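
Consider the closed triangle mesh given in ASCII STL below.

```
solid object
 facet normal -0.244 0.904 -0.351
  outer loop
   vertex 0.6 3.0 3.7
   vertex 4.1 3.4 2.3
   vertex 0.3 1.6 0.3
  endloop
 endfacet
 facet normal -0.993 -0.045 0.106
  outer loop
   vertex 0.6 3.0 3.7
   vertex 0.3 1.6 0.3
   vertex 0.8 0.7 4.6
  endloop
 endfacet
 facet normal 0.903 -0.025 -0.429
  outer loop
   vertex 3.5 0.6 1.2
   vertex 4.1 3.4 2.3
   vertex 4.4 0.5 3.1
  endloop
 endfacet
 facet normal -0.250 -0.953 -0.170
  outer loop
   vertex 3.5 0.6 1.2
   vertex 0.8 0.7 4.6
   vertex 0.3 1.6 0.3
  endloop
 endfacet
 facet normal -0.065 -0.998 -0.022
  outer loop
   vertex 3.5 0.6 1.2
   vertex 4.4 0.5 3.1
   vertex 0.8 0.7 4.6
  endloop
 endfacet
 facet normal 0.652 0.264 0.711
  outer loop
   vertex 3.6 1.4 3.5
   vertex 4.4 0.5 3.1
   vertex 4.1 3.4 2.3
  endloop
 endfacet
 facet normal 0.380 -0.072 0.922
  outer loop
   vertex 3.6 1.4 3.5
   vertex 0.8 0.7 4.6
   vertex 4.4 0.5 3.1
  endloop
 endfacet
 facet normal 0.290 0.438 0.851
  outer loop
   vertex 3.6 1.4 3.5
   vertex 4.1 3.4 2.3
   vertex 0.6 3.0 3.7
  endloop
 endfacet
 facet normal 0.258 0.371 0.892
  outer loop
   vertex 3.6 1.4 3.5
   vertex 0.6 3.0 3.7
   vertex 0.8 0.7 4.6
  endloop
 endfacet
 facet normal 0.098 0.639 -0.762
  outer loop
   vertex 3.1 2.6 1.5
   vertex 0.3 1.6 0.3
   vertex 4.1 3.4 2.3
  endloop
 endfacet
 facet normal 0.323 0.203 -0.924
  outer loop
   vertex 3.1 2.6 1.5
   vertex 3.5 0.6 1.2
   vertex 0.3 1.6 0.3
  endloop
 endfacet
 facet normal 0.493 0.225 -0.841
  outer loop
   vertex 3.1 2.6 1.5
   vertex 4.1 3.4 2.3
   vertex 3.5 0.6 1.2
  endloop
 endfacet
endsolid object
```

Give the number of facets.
12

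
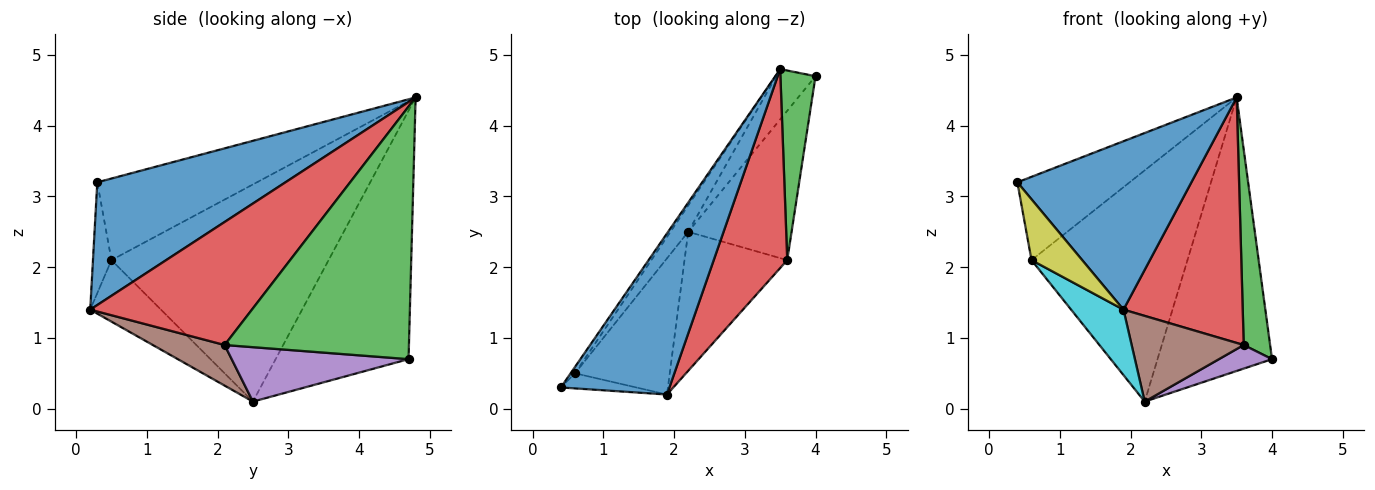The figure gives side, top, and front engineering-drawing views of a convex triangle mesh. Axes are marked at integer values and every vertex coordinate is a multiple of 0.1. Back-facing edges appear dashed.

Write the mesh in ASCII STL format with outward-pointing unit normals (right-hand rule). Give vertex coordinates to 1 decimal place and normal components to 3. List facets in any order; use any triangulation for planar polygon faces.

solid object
 facet normal 0.616 -0.569 0.545
  outer loop
   vertex 3.5 4.8 4.4
   vertex 0.4 0.3 3.2
   vertex 1.9 0.2 1.4
  endloop
 endfacet
 facet normal -0.752 0.648 -0.119
  outer loop
   vertex 2.2 2.5 0.1
   vertex 3.5 4.8 4.4
   vertex 4.0 4.7 0.7
  endloop
 endfacet
 facet normal 0.981 -0.140 0.136
  outer loop
   vertex 3.6 2.1 0.9
   vertex 4.0 4.7 0.7
   vertex 3.5 4.8 4.4
  endloop
 endfacet
 facet normal 0.725 -0.535 0.433
  outer loop
   vertex 3.6 2.1 0.9
   vertex 3.5 4.8 4.4
   vertex 1.9 0.2 1.4
  endloop
 endfacet
 facet normal 0.461 -0.138 -0.876
  outer loop
   vertex 3.6 2.1 0.9
   vertex 2.2 2.5 0.1
   vertex 4.0 4.7 0.7
  endloop
 endfacet
 facet normal 0.319 -0.498 -0.807
  outer loop
   vertex 3.6 2.1 0.9
   vertex 1.9 0.2 1.4
   vertex 2.2 2.5 0.1
  endloop
 endfacet
 facet normal -0.817 0.575 -0.044
  outer loop
   vertex 0.6 0.5 2.1
   vertex 0.4 0.3 3.2
   vertex 3.5 4.8 4.4
  endloop
 endfacet
 facet normal -0.810 0.582 -0.066
  outer loop
   vertex 0.6 0.5 2.1
   vertex 3.5 4.8 4.4
   vertex 2.2 2.5 0.1
  endloop
 endfacet
 facet normal -0.333 -0.915 -0.227
  outer loop
   vertex 0.6 0.5 2.1
   vertex 1.9 0.2 1.4
   vertex 0.4 0.3 3.2
  endloop
 endfacet
 facet normal -0.505 -0.374 -0.778
  outer loop
   vertex 0.6 0.5 2.1
   vertex 2.2 2.5 0.1
   vertex 1.9 0.2 1.4
  endloop
 endfacet
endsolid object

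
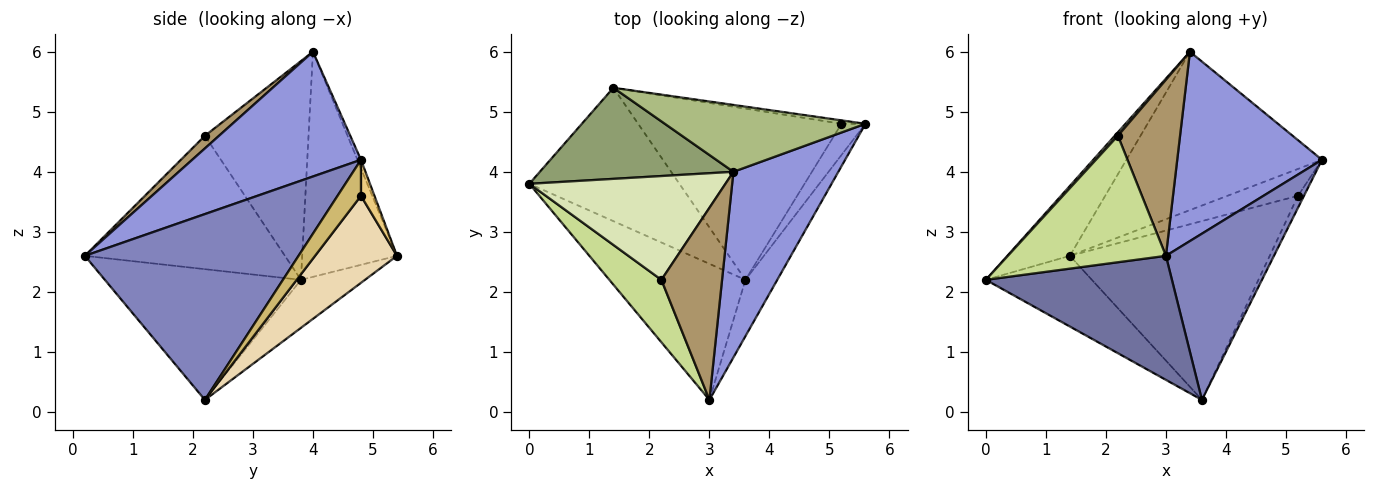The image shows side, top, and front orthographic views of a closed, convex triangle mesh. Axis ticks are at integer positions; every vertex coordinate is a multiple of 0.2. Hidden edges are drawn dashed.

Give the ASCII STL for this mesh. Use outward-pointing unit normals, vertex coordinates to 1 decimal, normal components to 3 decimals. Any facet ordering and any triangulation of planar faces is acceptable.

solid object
 facet normal -0.579 -0.549 -0.603
  outer loop
   vertex 3.6 2.2 0.2
   vertex 3.0 0.2 2.6
   vertex 0.0 3.8 2.2
  endloop
 endfacet
 facet normal 0.882 -0.446 -0.151
  outer loop
   vertex 3.6 2.2 0.2
   vertex 5.6 4.8 4.2
   vertex 3.0 0.2 2.6
  endloop
 endfacet
 facet normal 0.640 -0.549 0.538
  outer loop
   vertex 3.4 4.0 6.0
   vertex 3.0 0.2 2.6
   vertex 5.6 4.8 4.2
  endloop
 endfacet
 facet normal -0.272 0.451 -0.850
  outer loop
   vertex 1.4 5.4 2.6
   vertex 3.6 2.2 0.2
   vertex 0.0 3.8 2.2
  endloop
 endfacet
 facet normal -0.678 0.448 0.583
  outer loop
   vertex 1.4 5.4 2.6
   vertex 0.0 3.8 2.2
   vertex 3.4 4.0 6.0
  endloop
 endfacet
 facet normal -0.017 0.921 0.389
  outer loop
   vertex 1.4 5.4 2.6
   vertex 3.4 4.0 6.0
   vertex 5.6 4.8 4.2
  endloop
 endfacet
 facet normal -0.750 -0.593 0.293
  outer loop
   vertex 2.2 2.2 4.6
   vertex 0.0 3.8 2.2
   vertex 3.0 0.2 2.6
  endloop
 endfacet
 facet normal -0.744 -0.023 0.667
  outer loop
   vertex 2.2 2.2 4.6
   vertex 3.4 4.0 6.0
   vertex 0.0 3.8 2.2
  endloop
 endfacet
 facet normal 0.152 -0.668 0.729
  outer loop
   vertex 2.2 2.2 4.6
   vertex 3.0 0.2 2.6
   vertex 3.4 4.0 6.0
  endloop
 endfacet
 facet normal 0.814 0.209 -0.542
  outer loop
   vertex 5.2 4.8 3.6
   vertex 5.6 4.8 4.2
   vertex 3.6 2.2 0.2
  endloop
 endfacet
 facet normal 0.187 0.975 -0.124
  outer loop
   vertex 5.2 4.8 3.6
   vertex 1.4 5.4 2.6
   vertex 5.6 4.8 4.2
  endloop
 endfacet
 facet normal 0.284 0.693 -0.663
  outer loop
   vertex 5.2 4.8 3.6
   vertex 3.6 2.2 0.2
   vertex 1.4 5.4 2.6
  endloop
 endfacet
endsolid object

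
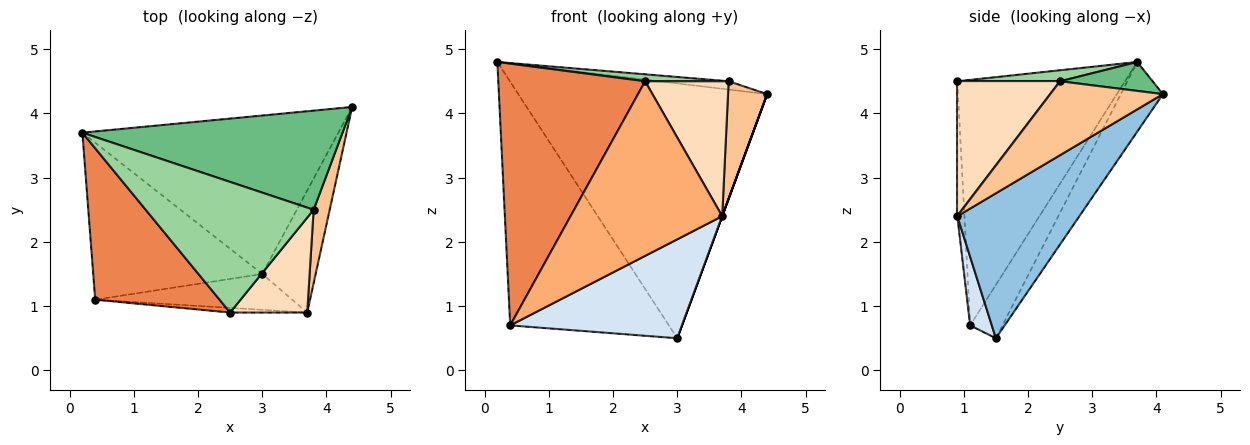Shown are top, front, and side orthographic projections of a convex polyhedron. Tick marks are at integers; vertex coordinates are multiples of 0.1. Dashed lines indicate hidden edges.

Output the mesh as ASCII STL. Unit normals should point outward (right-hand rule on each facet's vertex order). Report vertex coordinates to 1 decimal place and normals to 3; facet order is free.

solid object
 facet normal -0.142 0.841 -0.523
  outer loop
   vertex 3.0 1.5 0.5
   vertex 0.2 3.7 4.8
   vertex 4.4 4.1 4.3
  endloop
 endfacet
 facet normal 0.938 0.000 -0.346
  outer loop
   vertex 3.0 1.5 0.5
   vertex 4.4 4.1 4.3
   vertex 3.7 0.9 2.4
  endloop
 endfacet
 facet normal -0.169 0.829 -0.534
  outer loop
   vertex 0.4 1.1 0.7
   vertex 0.2 3.7 4.8
   vertex 3.0 1.5 0.5
  endloop
 endfacet
 facet normal 0.118 -0.934 -0.338
  outer loop
   vertex 0.4 1.1 0.7
   vertex 3.0 1.5 0.5
   vertex 3.7 0.9 2.4
  endloop
 endfacet
 facet normal -0.703 -0.616 0.356
  outer loop
   vertex 2.5 0.9 4.5
   vertex 0.2 3.7 4.8
   vertex 0.4 1.1 0.7
  endloop
 endfacet
 facet normal -0.047 -0.999 -0.027
  outer loop
   vertex 2.5 0.9 4.5
   vertex 0.4 1.1 0.7
   vertex 3.7 0.9 2.4
  endloop
 endfacet
 facet normal 0.925 -0.322 0.201
  outer loop
   vertex 3.8 2.5 4.5
   vertex 3.7 0.9 2.4
   vertex 4.4 4.1 4.3
  endloop
 endfacet
 facet normal 0.709 -0.576 0.405
  outer loop
   vertex 3.8 2.5 4.5
   vertex 2.5 0.9 4.5
   vertex 3.7 0.9 2.4
  endloop
 endfacet
 facet normal 0.110 0.083 0.990
  outer loop
   vertex 3.8 2.5 4.5
   vertex 4.4 4.1 4.3
   vertex 0.2 3.7 4.8
  endloop
 endfacet
 facet normal 0.065 -0.053 0.996
  outer loop
   vertex 3.8 2.5 4.5
   vertex 0.2 3.7 4.8
   vertex 2.5 0.9 4.5
  endloop
 endfacet
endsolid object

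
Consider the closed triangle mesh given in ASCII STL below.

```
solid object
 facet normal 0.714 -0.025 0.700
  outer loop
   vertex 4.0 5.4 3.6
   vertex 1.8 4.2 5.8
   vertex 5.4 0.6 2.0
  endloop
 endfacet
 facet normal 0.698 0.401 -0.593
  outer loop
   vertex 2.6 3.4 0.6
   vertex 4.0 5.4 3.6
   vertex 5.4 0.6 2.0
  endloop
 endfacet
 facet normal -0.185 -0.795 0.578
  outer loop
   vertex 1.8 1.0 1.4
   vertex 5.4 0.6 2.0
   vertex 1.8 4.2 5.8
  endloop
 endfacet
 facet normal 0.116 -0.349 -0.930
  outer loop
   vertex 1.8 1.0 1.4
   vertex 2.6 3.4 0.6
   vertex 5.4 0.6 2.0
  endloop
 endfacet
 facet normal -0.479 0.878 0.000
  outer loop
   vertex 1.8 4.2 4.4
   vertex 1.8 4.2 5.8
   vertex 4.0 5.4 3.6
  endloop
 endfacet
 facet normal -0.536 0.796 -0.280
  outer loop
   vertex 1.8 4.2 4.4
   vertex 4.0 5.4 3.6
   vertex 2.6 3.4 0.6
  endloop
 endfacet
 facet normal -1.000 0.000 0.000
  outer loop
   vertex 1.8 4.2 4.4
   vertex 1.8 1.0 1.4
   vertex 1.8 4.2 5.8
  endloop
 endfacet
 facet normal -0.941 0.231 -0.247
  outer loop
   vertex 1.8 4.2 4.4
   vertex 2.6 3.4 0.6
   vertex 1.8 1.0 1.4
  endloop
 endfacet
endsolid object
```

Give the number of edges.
12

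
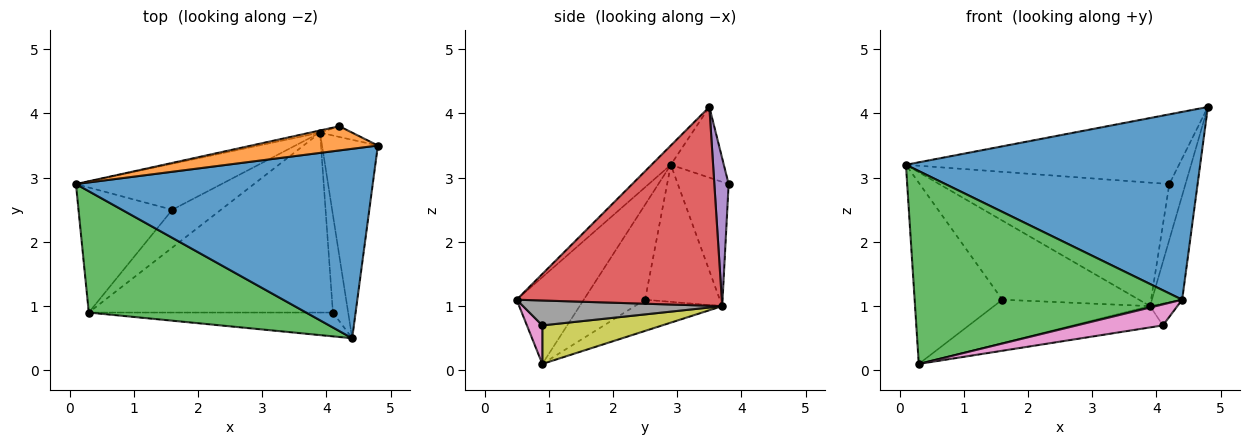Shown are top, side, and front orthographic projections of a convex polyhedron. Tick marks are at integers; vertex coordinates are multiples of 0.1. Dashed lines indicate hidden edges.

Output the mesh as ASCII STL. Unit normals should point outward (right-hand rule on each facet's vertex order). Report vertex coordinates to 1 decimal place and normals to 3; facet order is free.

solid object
 facet normal -0.046 -0.703 0.709
  outer loop
   vertex 4.4 0.5 1.1
   vertex 4.8 3.5 4.1
   vertex 0.1 2.9 3.2
  endloop
 endfacet
 facet normal -0.180 0.929 0.322
  outer loop
   vertex 4.2 3.8 2.9
   vertex 0.1 2.9 3.2
   vertex 4.8 3.5 4.1
  endloop
 endfacet
 facet normal -0.208 -0.828 0.521
  outer loop
   vertex 0.3 0.9 0.1
   vertex 4.4 0.5 1.1
   vertex 0.1 2.9 3.2
  endloop
 endfacet
 facet normal 0.953 0.141 -0.268
  outer loop
   vertex 3.9 3.7 1.0
   vertex 4.8 3.5 4.1
   vertex 4.4 0.5 1.1
  endloop
 endfacet
 facet normal 0.656 0.741 -0.143
  outer loop
   vertex 3.9 3.7 1.0
   vertex 4.2 3.8 2.9
   vertex 4.8 3.5 4.1
  endloop
 endfacet
 facet normal -0.216 0.976 -0.017
  outer loop
   vertex 3.9 3.7 1.0
   vertex 0.1 2.9 3.2
   vertex 4.2 3.8 2.9
  endloop
 endfacet
 facet normal 0.118 -0.657 -0.745
  outer loop
   vertex 4.1 0.9 0.7
   vertex 4.4 0.5 1.1
   vertex 0.3 0.9 0.1
  endloop
 endfacet
 facet normal 0.847 0.116 -0.519
  outer loop
   vertex 4.1 0.9 0.7
   vertex 3.9 3.7 1.0
   vertex 4.4 0.5 1.1
  endloop
 endfacet
 facet normal 0.155 0.116 -0.981
  outer loop
   vertex 4.1 0.9 0.7
   vertex 0.3 0.9 0.1
   vertex 3.9 3.7 1.0
  endloop
 endfacet
 facet normal -0.499 0.713 -0.492
  outer loop
   vertex 1.6 2.5 1.1
   vertex 0.3 0.9 0.1
   vertex 0.1 2.9 3.2
  endloop
 endfacet
 facet normal -0.428 0.782 -0.454
  outer loop
   vertex 1.6 2.5 1.1
   vertex 0.1 2.9 3.2
   vertex 3.9 3.7 1.0
  endloop
 endfacet
 facet normal -0.389 0.694 -0.606
  outer loop
   vertex 1.6 2.5 1.1
   vertex 3.9 3.7 1.0
   vertex 0.3 0.9 0.1
  endloop
 endfacet
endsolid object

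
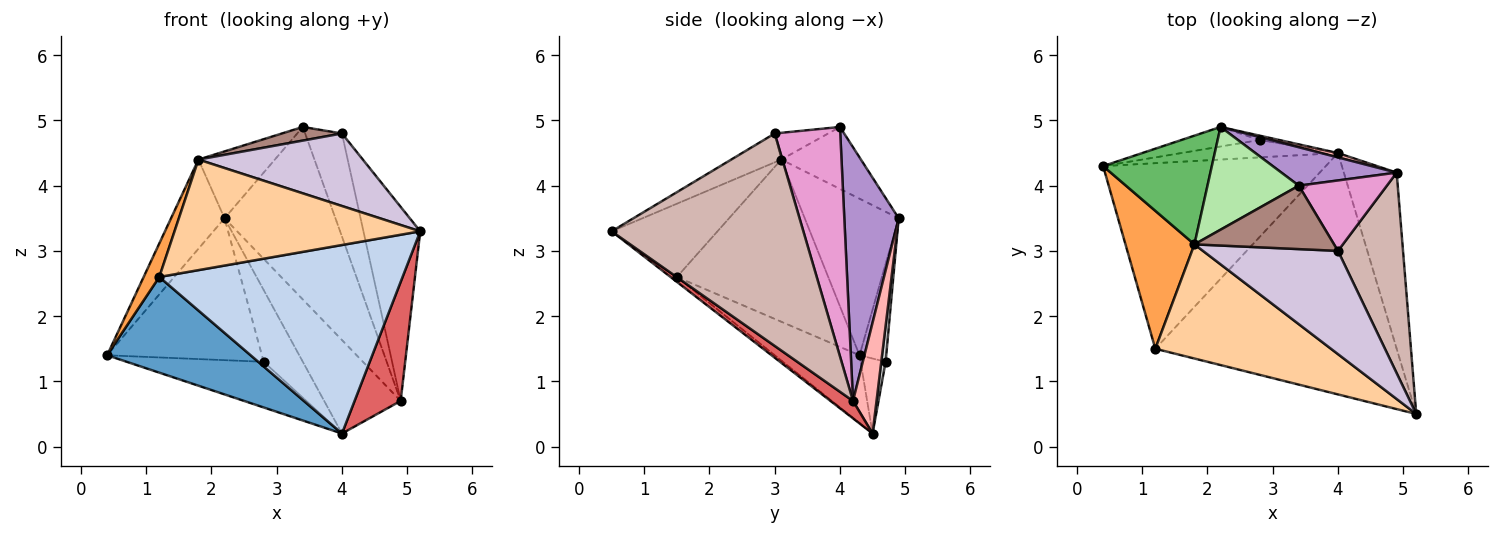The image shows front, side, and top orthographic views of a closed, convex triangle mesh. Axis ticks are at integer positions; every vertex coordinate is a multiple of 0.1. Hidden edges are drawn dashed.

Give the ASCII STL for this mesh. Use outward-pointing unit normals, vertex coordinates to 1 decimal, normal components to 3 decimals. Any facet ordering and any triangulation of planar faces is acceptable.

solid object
 facet normal -0.261 -0.442 -0.858
  outer loop
   vertex 1.2 1.5 2.6
   vertex 0.4 4.3 1.4
   vertex 4.0 4.5 0.2
  endloop
 endfacet
 facet normal -0.016 -0.615 -0.788
  outer loop
   vertex 1.2 1.5 2.6
   vertex 4.0 4.5 0.2
   vertex 5.2 0.5 3.3
  endloop
 endfacet
 facet normal -0.916 -0.095 0.390
  outer loop
   vertex 1.2 1.5 2.6
   vertex 1.8 3.1 4.4
   vertex 0.4 4.3 1.4
  endloop
 endfacet
 facet normal -0.287 -0.666 0.688
  outer loop
   vertex 1.2 1.5 2.6
   vertex 5.2 0.5 3.3
   vertex 1.8 3.1 4.4
  endloop
 endfacet
 facet normal -0.744 0.424 0.517
  outer loop
   vertex 2.2 4.9 3.5
   vertex 0.4 4.3 1.4
   vertex 1.8 3.1 4.4
  endloop
 endfacet
 facet normal -0.494 0.474 0.729
  outer loop
   vertex 2.2 4.9 3.5
   vertex 1.8 3.1 4.4
   vertex 3.4 4.0 4.9
  endloop
 endfacet
 facet normal 0.264 -0.540 -0.799
  outer loop
   vertex 4.9 4.2 0.7
   vertex 5.2 0.5 3.3
   vertex 4.0 4.5 0.2
  endloop
 endfacet
 facet normal 0.294 0.955 0.044
  outer loop
   vertex 4.9 4.2 0.7
   vertex 4.0 4.5 0.2
   vertex 2.2 4.9 3.5
  endloop
 endfacet
 facet normal 0.432 0.880 0.196
  outer loop
   vertex 4.9 4.2 0.7
   vertex 2.2 4.9 3.5
   vertex 3.4 4.0 4.9
  endloop
 endfacet
 facet normal -0.172 -0.566 0.806
  outer loop
   vertex 4.0 3.0 4.8
   vertex 1.8 3.1 4.4
   vertex 5.2 0.5 3.3
  endloop
 endfacet
 facet normal -0.184 -0.207 0.961
  outer loop
   vertex 4.0 3.0 4.8
   vertex 3.4 4.0 4.9
   vertex 1.8 3.1 4.4
  endloop
 endfacet
 facet normal 0.920 0.273 0.282
  outer loop
   vertex 4.0 3.0 4.8
   vertex 5.2 0.5 3.3
   vertex 4.9 4.2 0.7
  endloop
 endfacet
 facet normal 0.827 0.464 0.317
  outer loop
   vertex 4.0 3.0 4.8
   vertex 4.9 4.2 0.7
   vertex 3.4 4.0 4.9
  endloop
 endfacet
 facet normal -0.168 0.921 -0.351
  outer loop
   vertex 2.8 4.7 1.3
   vertex 4.0 4.5 0.2
   vertex 0.4 4.3 1.4
  endloop
 endfacet
 facet normal -0.168 0.976 -0.135
  outer loop
   vertex 2.8 4.7 1.3
   vertex 0.4 4.3 1.4
   vertex 2.2 4.9 3.5
  endloop
 endfacet
 facet normal 0.110 0.992 -0.060
  outer loop
   vertex 2.8 4.7 1.3
   vertex 2.2 4.9 3.5
   vertex 4.0 4.5 0.2
  endloop
 endfacet
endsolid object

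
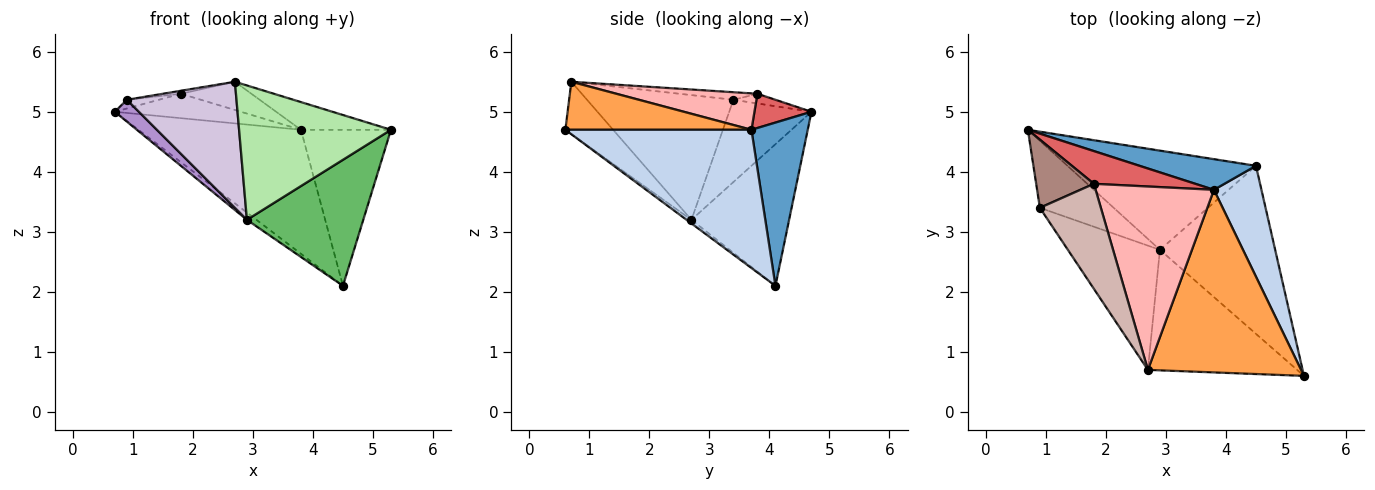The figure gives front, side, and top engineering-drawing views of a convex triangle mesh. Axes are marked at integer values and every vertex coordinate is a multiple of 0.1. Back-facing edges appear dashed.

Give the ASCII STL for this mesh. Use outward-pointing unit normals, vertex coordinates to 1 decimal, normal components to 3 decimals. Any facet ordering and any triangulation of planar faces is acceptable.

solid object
 facet normal 0.319 0.920 0.227
  outer loop
   vertex 3.8 3.7 4.7
   vertex 4.5 4.1 2.1
   vertex 0.7 4.7 5.0
  endloop
 endfacet
 facet normal 0.860 0.416 0.296
  outer loop
   vertex 3.8 3.7 4.7
   vertex 5.3 0.6 4.7
   vertex 4.5 4.1 2.1
  endloop
 endfacet
 facet normal 0.296 0.143 0.944
  outer loop
   vertex 3.8 3.7 4.7
   vertex 2.7 0.7 5.5
   vertex 5.3 0.6 4.7
  endloop
 endfacet
 facet normal -0.600 0.058 -0.798
  outer loop
   vertex 2.9 2.7 3.2
   vertex 0.7 4.7 5.0
   vertex 4.5 4.1 2.1
  endloop
 endfacet
 facet normal -0.025 -0.600 -0.800
  outer loop
   vertex 2.9 2.7 3.2
   vertex 4.5 4.1 2.1
   vertex 5.3 0.6 4.7
  endloop
 endfacet
 facet normal -0.228 -0.725 -0.650
  outer loop
   vertex 2.9 2.7 3.2
   vertex 5.3 0.6 4.7
   vertex 2.7 0.7 5.5
  endloop
 endfacet
 facet normal 0.261 0.577 0.774
  outer loop
   vertex 1.8 3.8 5.3
   vertex 3.8 3.7 4.7
   vertex 0.7 4.7 5.0
  endloop
 endfacet
 facet normal 0.291 0.145 0.946
  outer loop
   vertex 1.8 3.8 5.3
   vertex 2.7 0.7 5.5
   vertex 3.8 3.7 4.7
  endloop
 endfacet
 facet normal -0.727 -0.212 -0.653
  outer loop
   vertex 0.9 3.4 5.2
   vertex 0.7 4.7 5.0
   vertex 2.9 2.7 3.2
  endloop
 endfacet
 facet normal -0.689 -0.516 -0.509
  outer loop
   vertex 0.9 3.4 5.2
   vertex 2.9 2.7 3.2
   vertex 2.7 0.7 5.5
  endloop
 endfacet
 facet normal -0.164 0.125 0.978
  outer loop
   vertex 0.9 3.4 5.2
   vertex 1.8 3.8 5.3
   vertex 0.7 4.7 5.0
  endloop
 endfacet
 facet normal -0.123 0.028 0.992
  outer loop
   vertex 0.9 3.4 5.2
   vertex 2.7 0.7 5.5
   vertex 1.8 3.8 5.3
  endloop
 endfacet
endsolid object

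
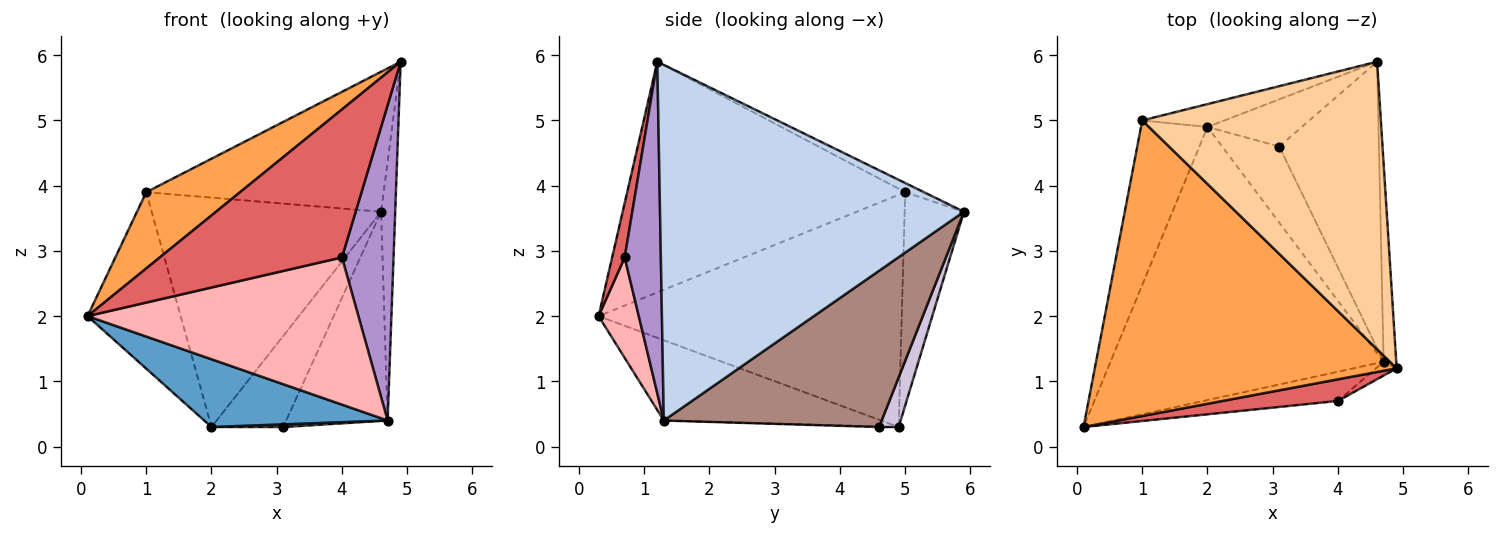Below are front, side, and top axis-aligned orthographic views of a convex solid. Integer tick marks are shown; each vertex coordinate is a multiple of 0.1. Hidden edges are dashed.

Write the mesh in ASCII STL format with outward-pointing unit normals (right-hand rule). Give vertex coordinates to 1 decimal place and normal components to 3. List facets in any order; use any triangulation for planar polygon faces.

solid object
 facet normal -0.274 -0.232 -0.933
  outer loop
   vertex 4.7 1.3 0.4
   vertex 0.1 0.3 2.0
   vertex 2.0 4.9 0.3
  endloop
 endfacet
 facet normal 0.998 0.046 -0.035
  outer loop
   vertex 4.7 1.3 0.4
   vertex 4.6 5.9 3.6
   vertex 4.9 1.2 5.9
  endloop
 endfacet
 facet normal -0.595 -0.201 0.778
  outer loop
   vertex 1.0 5.0 3.9
   vertex 0.1 0.3 2.0
   vertex 4.9 1.2 5.9
  endloop
 endfacet
 facet normal -0.034 0.438 0.899
  outer loop
   vertex 1.0 5.0 3.9
   vertex 4.9 1.2 5.9
   vertex 4.6 5.9 3.6
  endloop
 endfacet
 facet normal -0.922 0.283 -0.264
  outer loop
   vertex 1.0 5.0 3.9
   vertex 2.0 4.9 0.3
   vertex 0.1 0.3 2.0
  endloop
 endfacet
 facet normal -0.249 0.964 -0.096
  outer loop
   vertex 1.0 5.0 3.9
   vertex 4.6 5.9 3.6
   vertex 2.0 4.9 0.3
  endloop
 endfacet
 facet normal 0.068 -0.987 0.144
  outer loop
   vertex 4.0 0.7 2.9
   vertex 4.9 1.2 5.9
   vertex 0.1 0.3 2.0
  endloop
 endfacet
 facet normal 0.144 -0.971 -0.193
  outer loop
   vertex 4.0 0.7 2.9
   vertex 0.1 0.3 2.0
   vertex 4.7 1.3 0.4
  endloop
 endfacet
 facet normal 0.574 -0.818 -0.036
  outer loop
   vertex 4.0 0.7 2.9
   vertex 4.7 1.3 0.4
   vertex 4.9 1.2 5.9
  endloop
 endfacet
 facet normal 0.235 0.863 -0.447
  outer loop
   vertex 3.1 4.6 0.3
   vertex 2.0 4.9 0.3
   vertex 4.6 5.9 3.6
  endloop
 endfacet
 facet normal 0.785 0.365 -0.501
  outer loop
   vertex 3.1 4.6 0.3
   vertex 4.6 5.9 3.6
   vertex 4.7 1.3 0.4
  endloop
 endfacet
 facet normal -0.010 -0.035 -0.999
  outer loop
   vertex 3.1 4.6 0.3
   vertex 4.7 1.3 0.4
   vertex 2.0 4.9 0.3
  endloop
 endfacet
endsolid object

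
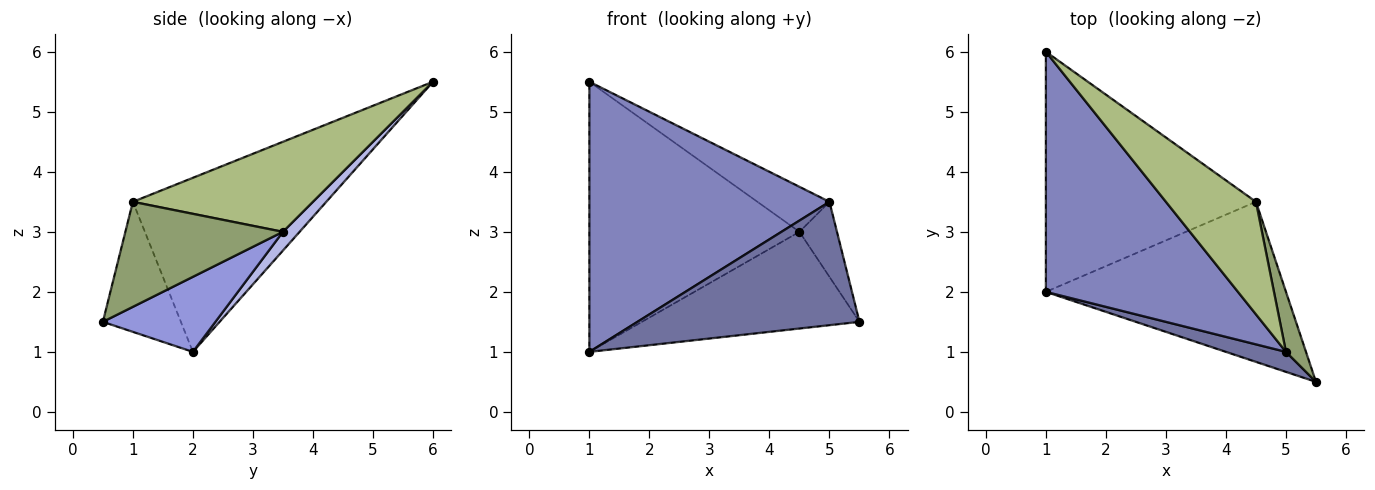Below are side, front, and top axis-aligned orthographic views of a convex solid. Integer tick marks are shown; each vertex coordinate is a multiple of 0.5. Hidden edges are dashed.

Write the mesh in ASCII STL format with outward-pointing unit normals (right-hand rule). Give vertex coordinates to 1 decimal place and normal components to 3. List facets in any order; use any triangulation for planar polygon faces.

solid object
 facet normal -0.328 -0.933 0.151
  outer loop
   vertex 5.0 1.0 3.5
   vertex 1.0 2.0 1.0
   vertex 5.5 0.5 1.5
  endloop
 endfacet
 facet normal -0.516 -0.640 0.569
  outer loop
   vertex 5.0 1.0 3.5
   vertex 1.0 6.0 5.5
   vertex 1.0 2.0 1.0
  endloop
 endfacet
 facet normal 0.258 0.500 -0.827
  outer loop
   vertex 4.5 3.5 3.0
   vertex 5.5 0.5 1.5
   vertex 1.0 2.0 1.0
  endloop
 endfacet
 facet normal 0.059 0.746 -0.663
  outer loop
   vertex 4.5 3.5 3.0
   vertex 1.0 2.0 1.0
   vertex 1.0 6.0 5.5
  endloop
 endfacet
 facet normal 0.957 0.228 0.182
  outer loop
   vertex 4.5 3.5 3.0
   vertex 5.0 1.0 3.5
   vertex 5.5 0.5 1.5
  endloop
 endfacet
 facet normal 0.680 0.272 0.680
  outer loop
   vertex 4.5 3.5 3.0
   vertex 1.0 6.0 5.5
   vertex 5.0 1.0 3.5
  endloop
 endfacet
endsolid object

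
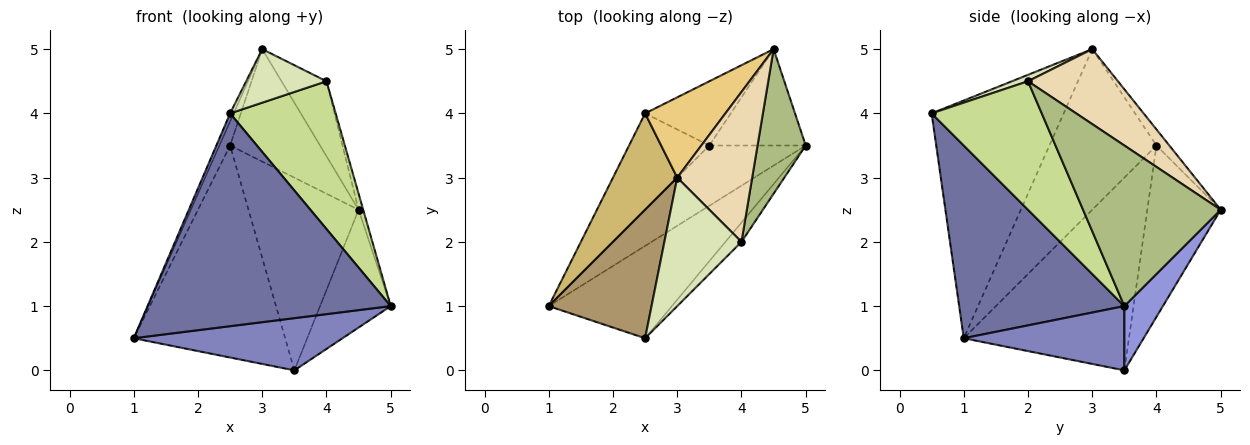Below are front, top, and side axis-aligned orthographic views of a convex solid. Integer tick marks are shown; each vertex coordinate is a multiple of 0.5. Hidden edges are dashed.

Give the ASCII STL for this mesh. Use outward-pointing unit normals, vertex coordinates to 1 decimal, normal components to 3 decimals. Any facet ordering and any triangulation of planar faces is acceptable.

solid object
 facet normal 0.529 -0.779 -0.338
  outer loop
   vertex 2.5 0.5 4.0
   vertex 1.0 1.0 0.5
   vertex 5.0 3.5 1.0
  endloop
 endfacet
 facet normal 0.450 -0.585 -0.675
  outer loop
   vertex 3.5 3.5 0.0
   vertex 5.0 3.5 1.0
   vertex 1.0 1.0 0.5
  endloop
 endfacet
 facet normal 0.389 0.713 -0.583
  outer loop
   vertex 3.5 3.5 0.0
   vertex 4.5 5.0 2.5
   vertex 5.0 3.5 1.0
  endloop
 endfacet
 facet normal -0.705 0.646 -0.294
  outer loop
   vertex 3.5 3.5 0.0
   vertex 1.0 1.0 0.5
   vertex 2.5 4.0 3.5
  endloop
 endfacet
 facet normal -0.535 0.802 -0.267
  outer loop
   vertex 3.5 3.5 0.0
   vertex 2.5 4.0 3.5
   vertex 4.5 5.0 2.5
  endloop
 endfacet
 facet normal 0.957 0.032 0.287
  outer loop
   vertex 4.0 2.0 4.5
   vertex 5.0 3.5 1.0
   vertex 4.5 5.0 2.5
  endloop
 endfacet
 facet normal 0.719 -0.689 -0.090
  outer loop
   vertex 4.0 2.0 4.5
   vertex 2.5 0.5 4.0
   vertex 5.0 3.5 1.0
  endloop
 endfacet
 facet normal 0.077 -0.383 0.920
  outer loop
   vertex 3.0 3.0 5.0
   vertex 2.5 0.5 4.0
   vertex 4.0 2.0 4.5
  endloop
 endfacet
 facet normal -0.918 0.025 0.397
  outer loop
   vertex 3.0 3.0 5.0
   vertex 1.0 1.0 0.5
   vertex 2.5 0.5 4.0
  endloop
 endfacet
 facet normal -0.925 0.092 0.370
  outer loop
   vertex 3.0 3.0 5.0
   vertex 2.5 4.0 3.5
   vertex 1.0 1.0 0.5
  endloop
 endfacet
 facet normal -0.115 0.808 0.577
  outer loop
   vertex 3.0 3.0 5.0
   vertex 4.5 5.0 2.5
   vertex 2.5 4.0 3.5
  endloop
 endfacet
 facet normal 0.667 0.333 0.667
  outer loop
   vertex 3.0 3.0 5.0
   vertex 4.0 2.0 4.5
   vertex 4.5 5.0 2.5
  endloop
 endfacet
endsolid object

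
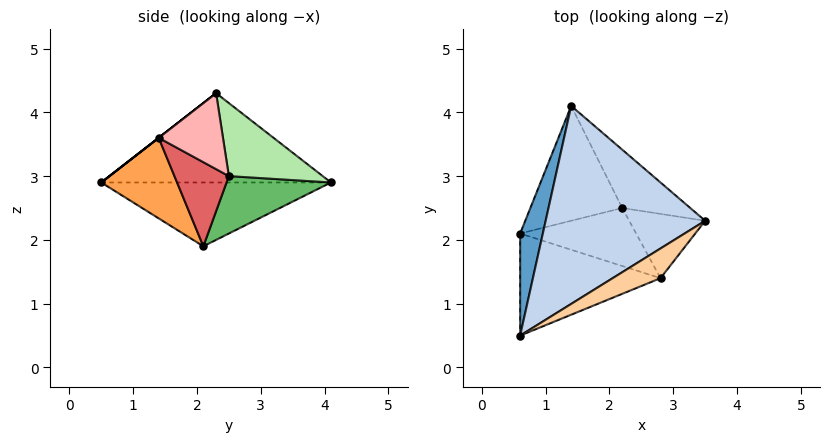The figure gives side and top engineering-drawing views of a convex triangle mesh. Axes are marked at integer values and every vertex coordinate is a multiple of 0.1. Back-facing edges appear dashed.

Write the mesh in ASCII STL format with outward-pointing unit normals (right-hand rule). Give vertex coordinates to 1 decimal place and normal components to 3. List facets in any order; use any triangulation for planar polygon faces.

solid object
 facet normal -0.922 0.205 0.328
  outer loop
   vertex 0.6 0.5 2.9
   vertex 1.4 4.1 2.9
   vertex 0.6 2.1 1.9
  endloop
 endfacet
 facet normal -0.486 0.108 0.867
  outer loop
   vertex 0.6 0.5 2.9
   vertex 3.5 2.3 4.3
   vertex 1.4 4.1 2.9
  endloop
 endfacet
 facet normal 0.438 -0.477 -0.763
  outer loop
   vertex 2.8 1.4 3.6
   vertex 0.6 0.5 2.9
   vertex 0.6 2.1 1.9
  endloop
 endfacet
 facet normal 0.000 -0.614 0.789
  outer loop
   vertex 2.8 1.4 3.6
   vertex 3.5 2.3 4.3
   vertex 0.6 0.5 2.9
  endloop
 endfacet
 facet normal 0.518 0.207 -0.830
  outer loop
   vertex 2.2 2.5 3.0
   vertex 0.6 2.1 1.9
   vertex 1.4 4.1 2.9
  endloop
 endfacet
 facet normal 0.696 0.307 -0.649
  outer loop
   vertex 2.2 2.5 3.0
   vertex 1.4 4.1 2.9
   vertex 3.5 2.3 4.3
  endloop
 endfacet
 facet normal 0.583 -0.121 -0.804
  outer loop
   vertex 2.2 2.5 3.0
   vertex 2.8 1.4 3.6
   vertex 0.6 2.1 1.9
  endloop
 endfacet
 facet normal 0.707 0.000 -0.707
  outer loop
   vertex 2.2 2.5 3.0
   vertex 3.5 2.3 4.3
   vertex 2.8 1.4 3.6
  endloop
 endfacet
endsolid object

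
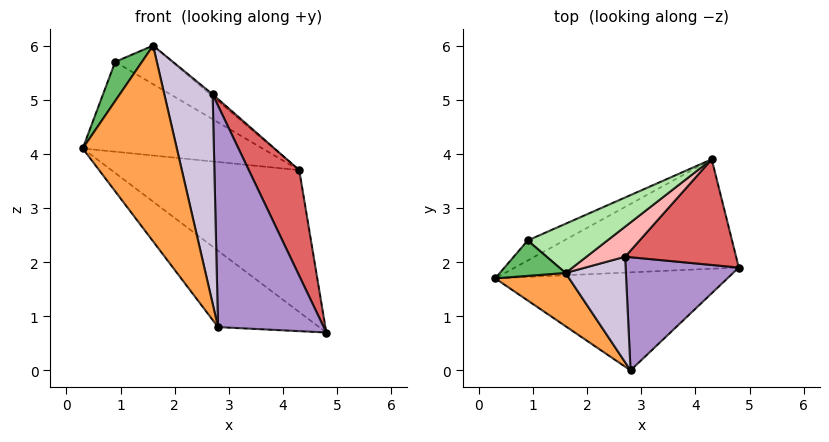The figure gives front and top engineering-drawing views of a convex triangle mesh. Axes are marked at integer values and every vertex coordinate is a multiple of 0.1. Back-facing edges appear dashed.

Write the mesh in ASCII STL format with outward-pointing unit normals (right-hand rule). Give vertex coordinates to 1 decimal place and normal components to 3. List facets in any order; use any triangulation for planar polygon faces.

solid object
 facet normal -0.445 0.709 -0.547
  outer loop
   vertex 4.3 3.9 3.7
   vertex 4.8 1.9 0.7
   vertex 0.3 1.7 4.1
  endloop
 endfacet
 facet normal -0.529 0.522 -0.669
  outer loop
   vertex 2.8 0.0 0.8
   vertex 0.3 1.7 4.1
   vertex 4.8 1.9 0.7
  endloop
 endfacet
 facet normal -0.296 -0.922 0.251
  outer loop
   vertex 2.8 0.0 0.8
   vertex 1.6 1.8 6.0
   vertex 0.3 1.7 4.1
  endloop
 endfacet
 facet normal -0.488 0.852 -0.190
  outer loop
   vertex 0.9 2.4 5.7
   vertex 4.3 3.9 3.7
   vertex 0.3 1.7 4.1
  endloop
 endfacet
 facet normal -0.678 -0.545 0.493
  outer loop
   vertex 0.9 2.4 5.7
   vertex 0.3 1.7 4.1
   vertex 1.6 1.8 6.0
  endloop
 endfacet
 facet normal 0.188 0.606 0.773
  outer loop
   vertex 0.9 2.4 5.7
   vertex 1.6 1.8 6.0
   vertex 4.3 3.9 3.7
  endloop
 endfacet
 facet normal 0.816 -0.408 0.408
  outer loop
   vertex 2.7 2.1 5.1
   vertex 4.8 1.9 0.7
   vertex 4.3 3.9 3.7
  endloop
 endfacet
 facet normal 0.624 0.052 0.780
  outer loop
   vertex 2.7 2.1 5.1
   vertex 4.3 3.9 3.7
   vertex 1.6 1.8 6.0
  endloop
 endfacet
 facet normal 0.656 -0.672 0.344
  outer loop
   vertex 2.7 2.1 5.1
   vertex 2.8 0.0 0.8
   vertex 4.8 1.9 0.7
  endloop
 endfacet
 facet normal 0.522 -0.762 0.384
  outer loop
   vertex 2.7 2.1 5.1
   vertex 1.6 1.8 6.0
   vertex 2.8 0.0 0.8
  endloop
 endfacet
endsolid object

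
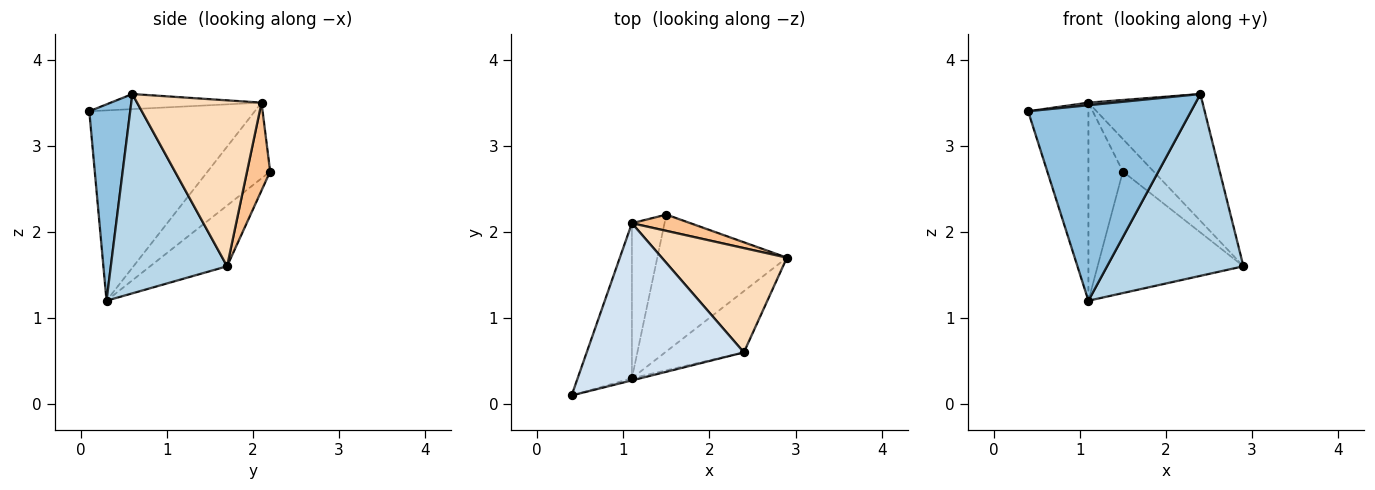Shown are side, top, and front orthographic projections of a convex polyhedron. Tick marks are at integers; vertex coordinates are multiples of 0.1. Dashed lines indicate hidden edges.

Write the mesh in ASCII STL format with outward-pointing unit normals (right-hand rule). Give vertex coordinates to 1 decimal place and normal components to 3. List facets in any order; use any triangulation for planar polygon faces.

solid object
 facet normal -0.331 0.627 -0.706
  outer loop
   vertex 1.1 0.3 1.2
   vertex 1.5 2.2 2.7
   vertex 2.9 1.7 1.6
  endloop
 endfacet
 facet normal 0.244 -0.970 -0.011
  outer loop
   vertex 1.1 0.3 1.2
   vertex 2.4 0.6 3.6
   vertex 0.4 0.1 3.4
  endloop
 endfacet
 facet normal 0.628 -0.737 -0.248
  outer loop
   vertex 1.1 0.3 1.2
   vertex 2.9 1.7 1.6
   vertex 2.4 0.6 3.6
  endloop
 endfacet
 facet normal -0.095 -0.016 0.995
  outer loop
   vertex 1.1 2.1 3.5
   vertex 0.4 0.1 3.4
   vertex 2.4 0.6 3.6
  endloop
 endfacet
 facet normal -0.908 0.331 -0.259
  outer loop
   vertex 1.1 2.1 3.5
   vertex 1.1 0.3 1.2
   vertex 0.4 0.1 3.4
  endloop
 endfacet
 facet normal -0.819 0.451 -0.353
  outer loop
   vertex 1.1 2.1 3.5
   vertex 1.5 2.2 2.7
   vertex 1.1 0.3 1.2
  endloop
 endfacet
 facet normal 0.557 0.743 0.371
  outer loop
   vertex 1.1 2.1 3.5
   vertex 2.9 1.7 1.6
   vertex 1.5 2.2 2.7
  endloop
 endfacet
 facet normal 0.644 0.591 0.486
  outer loop
   vertex 1.1 2.1 3.5
   vertex 2.4 0.6 3.6
   vertex 2.9 1.7 1.6
  endloop
 endfacet
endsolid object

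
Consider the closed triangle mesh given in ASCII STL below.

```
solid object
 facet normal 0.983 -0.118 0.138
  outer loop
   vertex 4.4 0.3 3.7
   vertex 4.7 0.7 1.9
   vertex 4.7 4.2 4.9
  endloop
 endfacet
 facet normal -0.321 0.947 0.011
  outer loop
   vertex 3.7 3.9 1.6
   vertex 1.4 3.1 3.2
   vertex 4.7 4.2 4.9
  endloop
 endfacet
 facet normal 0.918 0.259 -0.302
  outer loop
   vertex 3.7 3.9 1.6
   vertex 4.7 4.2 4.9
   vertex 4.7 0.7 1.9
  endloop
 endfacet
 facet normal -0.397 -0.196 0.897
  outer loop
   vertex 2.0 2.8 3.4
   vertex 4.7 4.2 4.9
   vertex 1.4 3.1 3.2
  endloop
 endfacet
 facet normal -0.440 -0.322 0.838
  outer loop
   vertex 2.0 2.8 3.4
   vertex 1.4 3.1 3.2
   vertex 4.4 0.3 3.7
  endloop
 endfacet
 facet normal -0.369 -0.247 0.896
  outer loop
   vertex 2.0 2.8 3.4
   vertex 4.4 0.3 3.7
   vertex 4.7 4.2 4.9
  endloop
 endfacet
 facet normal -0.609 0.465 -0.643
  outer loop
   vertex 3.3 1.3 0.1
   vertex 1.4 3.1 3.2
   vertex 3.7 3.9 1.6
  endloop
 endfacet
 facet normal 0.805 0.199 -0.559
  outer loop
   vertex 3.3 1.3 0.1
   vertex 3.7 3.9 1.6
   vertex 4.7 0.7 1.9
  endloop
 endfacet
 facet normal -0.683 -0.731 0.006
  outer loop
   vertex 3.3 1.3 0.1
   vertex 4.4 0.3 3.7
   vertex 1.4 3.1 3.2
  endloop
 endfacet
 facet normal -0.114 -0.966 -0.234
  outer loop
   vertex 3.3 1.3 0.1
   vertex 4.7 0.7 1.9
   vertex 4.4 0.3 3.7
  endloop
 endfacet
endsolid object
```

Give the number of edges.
15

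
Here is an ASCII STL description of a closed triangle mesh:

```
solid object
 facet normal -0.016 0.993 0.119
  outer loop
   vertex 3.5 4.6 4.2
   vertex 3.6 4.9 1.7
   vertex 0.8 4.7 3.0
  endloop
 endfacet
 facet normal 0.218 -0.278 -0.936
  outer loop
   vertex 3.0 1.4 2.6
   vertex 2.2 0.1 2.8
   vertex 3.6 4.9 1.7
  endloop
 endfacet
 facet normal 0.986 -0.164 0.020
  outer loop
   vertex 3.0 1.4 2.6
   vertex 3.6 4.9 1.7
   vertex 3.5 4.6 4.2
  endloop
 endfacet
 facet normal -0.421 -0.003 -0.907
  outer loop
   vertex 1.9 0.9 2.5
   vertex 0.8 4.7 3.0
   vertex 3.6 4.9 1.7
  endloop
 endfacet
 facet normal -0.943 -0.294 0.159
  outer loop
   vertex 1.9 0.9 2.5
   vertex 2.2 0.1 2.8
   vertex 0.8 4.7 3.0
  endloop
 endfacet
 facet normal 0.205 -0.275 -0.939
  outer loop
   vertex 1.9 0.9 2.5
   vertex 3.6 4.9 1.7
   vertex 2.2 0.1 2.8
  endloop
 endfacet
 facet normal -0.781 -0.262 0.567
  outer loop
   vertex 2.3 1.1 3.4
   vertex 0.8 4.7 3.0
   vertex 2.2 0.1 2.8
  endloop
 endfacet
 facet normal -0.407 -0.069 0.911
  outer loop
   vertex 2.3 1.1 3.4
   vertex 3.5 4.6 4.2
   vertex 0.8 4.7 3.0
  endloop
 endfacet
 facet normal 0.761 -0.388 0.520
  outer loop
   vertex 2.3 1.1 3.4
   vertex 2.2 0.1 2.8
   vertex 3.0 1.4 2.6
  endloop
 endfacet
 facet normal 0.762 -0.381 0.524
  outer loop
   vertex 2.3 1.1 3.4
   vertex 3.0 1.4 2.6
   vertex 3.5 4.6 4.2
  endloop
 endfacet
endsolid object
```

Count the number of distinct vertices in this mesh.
7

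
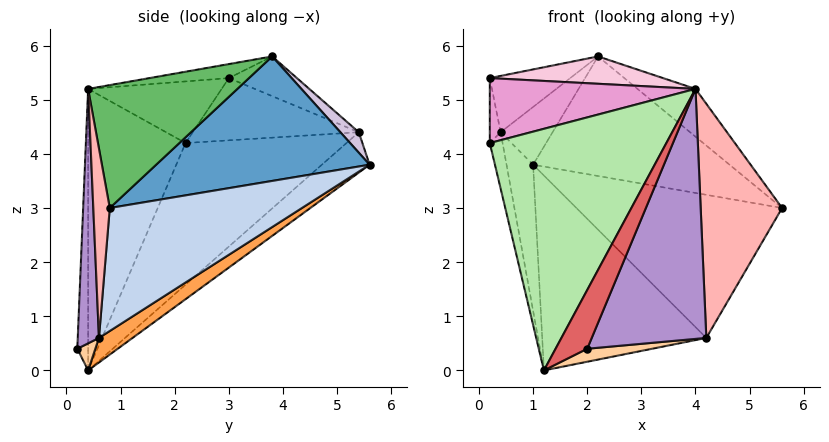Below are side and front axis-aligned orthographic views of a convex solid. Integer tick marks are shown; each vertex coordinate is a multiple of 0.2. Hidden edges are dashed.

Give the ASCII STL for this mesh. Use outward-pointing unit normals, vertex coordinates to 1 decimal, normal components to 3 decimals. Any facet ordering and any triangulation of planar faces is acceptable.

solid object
 facet normal 0.726 0.668 0.166
  outer loop
   vertex 2.2 3.8 5.8
   vertex 5.6 0.8 3.0
   vertex 1.0 5.6 3.8
  endloop
 endfacet
 facet normal 0.620 0.664 -0.417
  outer loop
   vertex 4.2 0.6 0.6
   vertex 1.0 5.6 3.8
   vertex 5.6 0.8 3.0
  endloop
 endfacet
 facet normal 0.121 0.589 -0.799
  outer loop
   vertex 4.2 0.6 0.6
   vertex 1.2 0.4 0.0
   vertex 1.0 5.6 3.8
  endloop
 endfacet
 facet normal 0.188 -0.676 -0.713
  outer loop
   vertex 4.2 0.6 0.6
   vertex 2.0 0.2 0.4
   vertex 1.2 0.4 0.0
  endloop
 endfacet
 facet normal 0.748 0.291 0.597
  outer loop
   vertex 4.0 0.4 5.2
   vertex 5.6 0.8 3.0
   vertex 2.2 3.8 5.8
  endloop
 endfacet
 facet normal -0.468 -0.847 0.252
  outer loop
   vertex 4.0 0.4 5.2
   vertex 0.2 2.2 4.2
   vertex 1.2 0.4 0.0
  endloop
 endfacet
 facet normal -0.319 -0.932 0.172
  outer loop
   vertex 4.0 0.4 5.2
   vertex 1.2 0.4 0.0
   vertex 2.0 0.2 0.4
  endloop
 endfacet
 facet normal 0.198 -0.980 -0.034
  outer loop
   vertex 4.0 0.4 5.2
   vertex 4.2 0.6 0.6
   vertex 5.6 0.8 3.0
  endloop
 endfacet
 facet normal 0.182 -0.983 -0.035
  outer loop
   vertex 4.0 0.4 5.2
   vertex 2.0 0.2 0.4
   vertex 4.2 0.6 0.6
  endloop
 endfacet
 facet normal 0.280 0.791 0.544
  outer loop
   vertex 0.4 5.4 4.4
   vertex 2.2 3.8 5.8
   vertex 1.0 5.6 3.8
  endloop
 endfacet
 facet normal -0.962 0.076 -0.262
  outer loop
   vertex 0.4 5.4 4.4
   vertex 1.2 0.4 0.0
   vertex 0.2 2.2 4.2
  endloop
 endfacet
 facet normal -0.712 0.396 -0.580
  outer loop
   vertex 0.4 5.4 4.4
   vertex 1.0 5.6 3.8
   vertex 1.2 0.4 0.0
  endloop
 endfacet
 facet normal -0.475 -0.732 0.488
  outer loop
   vertex 0.2 3.0 5.4
   vertex 0.2 2.2 4.2
   vertex 4.0 0.4 5.2
  endloop
 endfacet
 facet normal -0.103 -0.226 0.969
  outer loop
   vertex 0.2 3.0 5.4
   vertex 4.0 0.4 5.2
   vertex 2.2 3.8 5.8
  endloop
 endfacet
 facet normal -0.997 0.065 -0.043
  outer loop
   vertex 0.2 3.0 5.4
   vertex 0.4 5.4 4.4
   vertex 0.2 2.2 4.2
  endloop
 endfacet
 facet normal -0.327 0.387 0.862
  outer loop
   vertex 0.2 3.0 5.4
   vertex 2.2 3.8 5.8
   vertex 0.4 5.4 4.4
  endloop
 endfacet
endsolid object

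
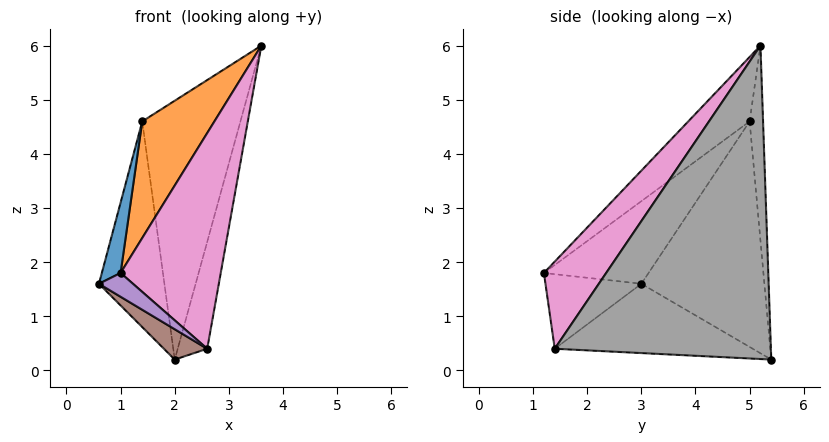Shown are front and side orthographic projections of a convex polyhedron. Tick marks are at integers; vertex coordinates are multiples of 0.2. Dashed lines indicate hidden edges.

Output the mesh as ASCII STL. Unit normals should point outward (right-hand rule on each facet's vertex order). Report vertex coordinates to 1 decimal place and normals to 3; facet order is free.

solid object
 facet normal -0.920 -0.165 0.355
  outer loop
   vertex 1.4 5.0 4.6
   vertex 0.6 3.0 1.6
   vertex 1.0 1.2 1.8
  endloop
 endfacet
 facet normal -0.430 -0.506 0.748
  outer loop
   vertex 1.4 5.0 4.6
   vertex 1.0 1.2 1.8
   vertex 3.6 5.2 6.0
  endloop
 endfacet
 facet normal -0.880 0.468 -0.077
  outer loop
   vertex 1.4 5.0 4.6
   vertex 2.0 5.4 0.2
   vertex 0.6 3.0 1.6
  endloop
 endfacet
 facet normal -0.135 0.988 0.071
  outer loop
   vertex 1.4 5.0 4.6
   vertex 3.6 5.2 6.0
   vertex 2.0 5.4 0.2
  endloop
 endfacet
 facet normal -0.626 -0.222 -0.747
  outer loop
   vertex 2.6 1.4 0.4
   vertex 1.0 1.2 1.8
   vertex 0.6 3.0 1.6
  endloop
 endfacet
 facet normal -0.583 -0.128 -0.802
  outer loop
   vertex 2.6 1.4 0.4
   vertex 0.6 3.0 1.6
   vertex 2.0 5.4 0.2
  endloop
 endfacet
 facet normal 0.476 -0.765 0.434
  outer loop
   vertex 2.6 1.4 0.4
   vertex 3.6 5.2 6.0
   vertex 1.0 1.2 1.8
  endloop
 endfacet
 facet normal 0.957 0.131 -0.259
  outer loop
   vertex 2.6 1.4 0.4
   vertex 2.0 5.4 0.2
   vertex 3.6 5.2 6.0
  endloop
 endfacet
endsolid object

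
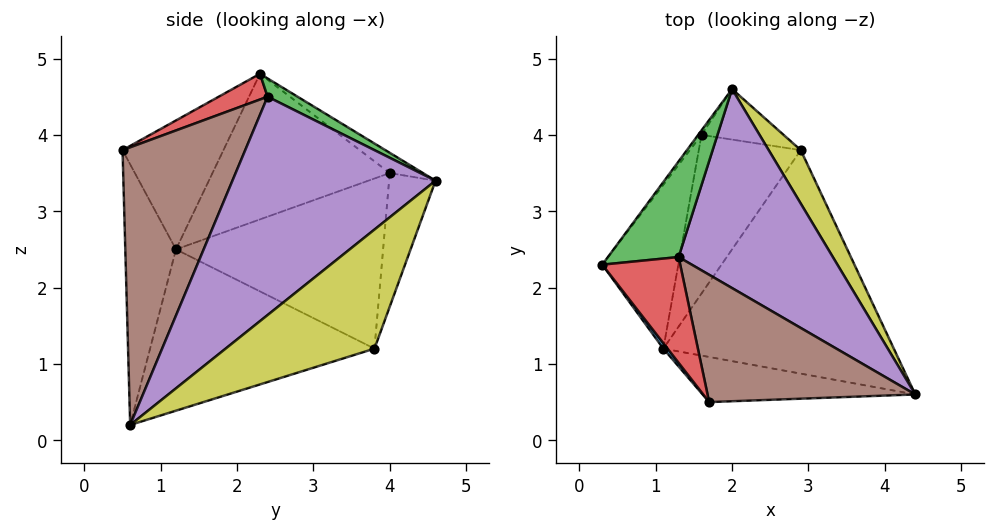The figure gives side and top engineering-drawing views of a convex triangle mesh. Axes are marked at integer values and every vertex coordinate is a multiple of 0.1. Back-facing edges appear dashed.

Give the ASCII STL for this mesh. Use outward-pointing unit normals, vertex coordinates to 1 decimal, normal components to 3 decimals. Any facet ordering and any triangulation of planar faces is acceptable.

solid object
 facet normal -0.782 -0.623 0.026
  outer loop
   vertex 1.1 1.2 2.5
   vertex 1.7 0.5 3.8
   vertex 0.3 2.3 4.8
  endloop
 endfacet
 facet normal -0.370 -0.878 -0.302
  outer loop
   vertex 1.1 1.2 2.5
   vertex 4.4 0.6 0.2
   vertex 1.7 0.5 3.8
  endloop
 endfacet
 facet normal 0.232 0.375 0.898
  outer loop
   vertex 1.3 2.4 4.5
   vertex 2.0 4.6 3.4
   vertex 0.3 2.3 4.8
  endloop
 endfacet
 facet normal 0.301 -0.273 0.914
  outer loop
   vertex 1.3 2.4 4.5
   vertex 0.3 2.3 4.8
   vertex 1.7 0.5 3.8
  endloop
 endfacet
 facet normal 0.816 0.029 0.577
  outer loop
   vertex 1.3 2.4 4.5
   vertex 4.4 0.6 0.2
   vertex 2.0 4.6 3.4
  endloop
 endfacet
 facet normal 0.800 -0.052 0.598
  outer loop
   vertex 1.3 2.4 4.5
   vertex 1.7 0.5 3.8
   vertex 4.4 0.6 0.2
  endloop
 endfacet
 facet normal -0.835 0.534 -0.137
  outer loop
   vertex 1.6 4.0 3.5
   vertex 0.3 2.3 4.8
   vertex 2.0 4.6 3.4
  endloop
 endfacet
 facet normal -0.843 0.308 -0.441
  outer loop
   vertex 1.6 4.0 3.5
   vertex 1.1 1.2 2.5
   vertex 0.3 2.3 4.8
  endloop
 endfacet
 facet normal 0.905 0.348 0.244
  outer loop
   vertex 2.9 3.8 1.2
   vertex 2.0 4.6 3.4
   vertex 4.4 0.6 0.2
  endloop
 endfacet
 facet normal -0.573 -0.013 -0.819
  outer loop
   vertex 2.9 3.8 1.2
   vertex 4.4 0.6 0.2
   vertex 1.1 1.2 2.5
  endloop
 endfacet
 facet normal -0.768 0.433 -0.472
  outer loop
   vertex 2.9 3.8 1.2
   vertex 1.6 4.0 3.5
   vertex 2.0 4.6 3.4
  endloop
 endfacet
 facet normal -0.813 0.319 -0.487
  outer loop
   vertex 2.9 3.8 1.2
   vertex 1.1 1.2 2.5
   vertex 1.6 4.0 3.5
  endloop
 endfacet
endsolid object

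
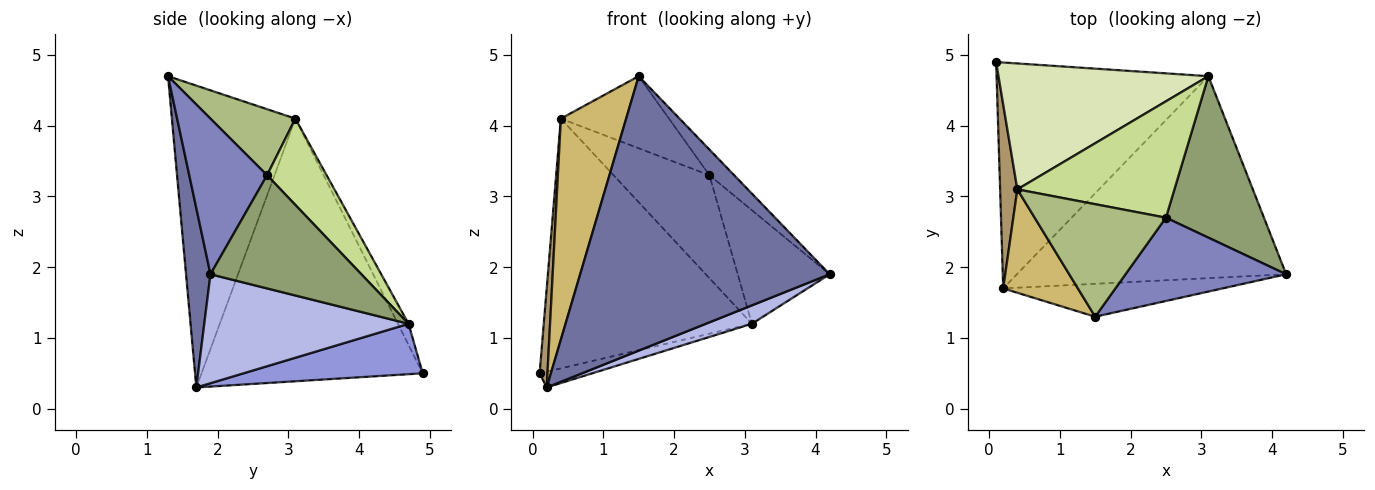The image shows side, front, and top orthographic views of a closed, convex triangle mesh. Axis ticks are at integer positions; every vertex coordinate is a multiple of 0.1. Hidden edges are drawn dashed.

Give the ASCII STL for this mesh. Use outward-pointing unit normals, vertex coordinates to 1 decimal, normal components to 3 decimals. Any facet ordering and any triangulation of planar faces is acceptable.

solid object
 facet normal 0.097 -0.988 -0.118
  outer loop
   vertex 1.5 1.3 4.7
   vertex 0.2 1.7 0.3
   vertex 4.2 1.9 1.9
  endloop
 endfacet
 facet normal 0.679 0.216 0.701
  outer loop
   vertex 2.5 2.7 3.3
   vertex 1.5 1.3 4.7
   vertex 4.2 1.9 1.9
  endloop
 endfacet
 facet normal 0.231 0.068 -0.971
  outer loop
   vertex 3.1 4.7 1.2
   vertex 0.2 1.7 0.3
   vertex 0.1 4.9 0.5
  endloop
 endfacet
 facet normal 0.374 -0.084 -0.924
  outer loop
   vertex 3.1 4.7 1.2
   vertex 4.2 1.9 1.9
   vertex 0.2 1.7 0.3
  endloop
 endfacet
 facet normal 0.687 0.418 0.595
  outer loop
   vertex 3.1 4.7 1.2
   vertex 2.5 2.7 3.3
   vertex 4.2 1.9 1.9
  endloop
 endfacet
 facet normal 0.390 0.497 0.775
  outer loop
   vertex 0.4 3.1 4.1
   vertex 1.5 1.3 4.7
   vertex 2.5 2.7 3.3
  endloop
 endfacet
 facet normal 0.381 0.613 0.692
  outer loop
   vertex 0.4 3.1 4.1
   vertex 2.5 2.7 3.3
   vertex 3.1 4.7 1.2
  endloop
 endfacet
 facet normal -0.045 0.892 0.450
  outer loop
   vertex 0.4 3.1 4.1
   vertex 3.1 4.7 1.2
   vertex 0.1 4.9 0.5
  endloop
 endfacet
 facet normal -0.997 -0.035 0.065
  outer loop
   vertex 0.4 3.1 4.1
   vertex 0.1 4.9 0.5
   vertex 0.2 1.7 0.3
  endloop
 endfacet
 facet normal -0.864 -0.457 0.214
  outer loop
   vertex 0.4 3.1 4.1
   vertex 0.2 1.7 0.3
   vertex 1.5 1.3 4.7
  endloop
 endfacet
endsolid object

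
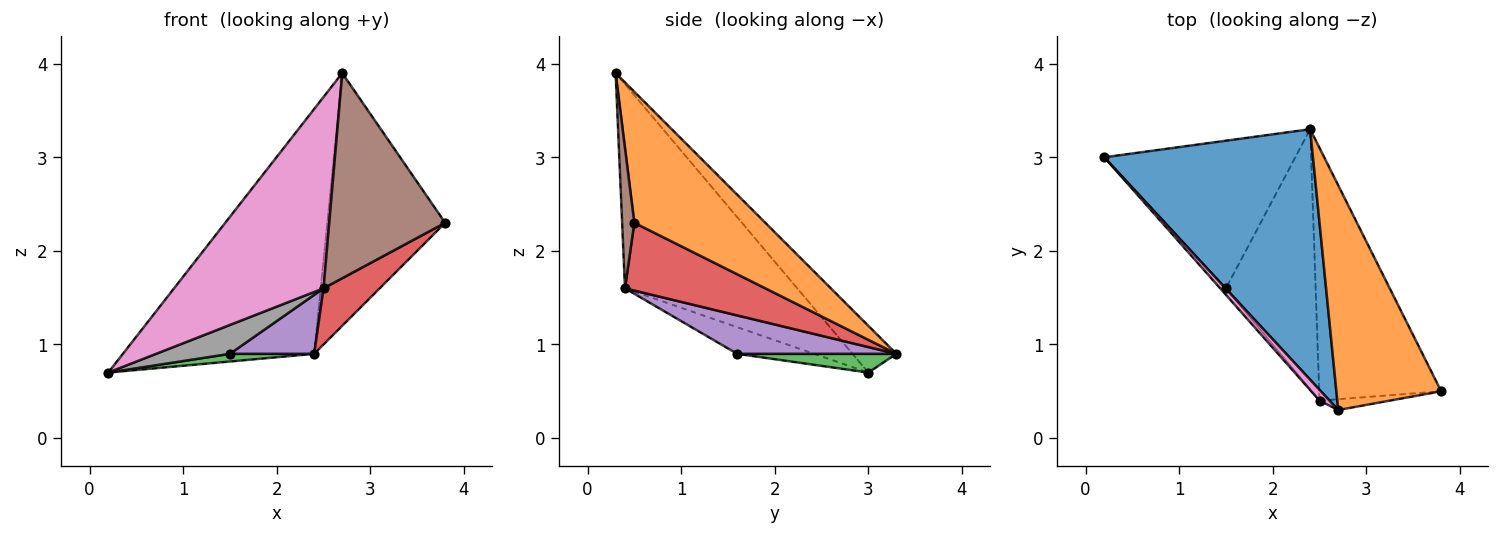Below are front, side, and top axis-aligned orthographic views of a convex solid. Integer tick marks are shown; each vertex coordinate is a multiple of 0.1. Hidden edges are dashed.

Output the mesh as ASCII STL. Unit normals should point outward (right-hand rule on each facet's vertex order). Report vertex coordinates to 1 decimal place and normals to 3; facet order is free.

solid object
 facet normal -0.158 0.690 0.706
  outer loop
   vertex 2.7 0.3 3.9
   vertex 2.4 3.3 0.9
   vertex 0.2 3.0 0.7
  endloop
 endfacet
 facet normal 0.639 0.575 0.511
  outer loop
   vertex 2.7 0.3 3.9
   vertex 3.8 0.5 2.3
   vertex 2.4 3.3 0.9
  endloop
 endfacet
 facet normal 0.097 -0.052 -0.994
  outer loop
   vertex 1.5 1.6 0.9
   vertex 0.2 3.0 0.7
   vertex 2.4 3.3 0.9
  endloop
 endfacet
 facet normal 0.477 -0.191 -0.858
  outer loop
   vertex 2.5 0.4 1.6
   vertex 2.4 3.3 0.9
   vertex 3.8 0.5 2.3
  endloop
 endfacet
 facet normal 0.385 -0.204 -0.900
  outer loop
   vertex 2.5 0.4 1.6
   vertex 1.5 1.6 0.9
   vertex 2.4 3.3 0.9
  endloop
 endfacet
 facet normal 0.105 -0.993 -0.052
  outer loop
   vertex 2.5 0.4 1.6
   vertex 3.8 0.5 2.3
   vertex 2.7 0.3 3.9
  endloop
 endfacet
 facet normal -0.755 -0.655 0.037
  outer loop
   vertex 2.5 0.4 1.6
   vertex 2.7 0.3 3.9
   vertex 0.2 3.0 0.7
  endloop
 endfacet
 facet normal -0.713 -0.684 -0.154
  outer loop
   vertex 2.5 0.4 1.6
   vertex 0.2 3.0 0.7
   vertex 1.5 1.6 0.9
  endloop
 endfacet
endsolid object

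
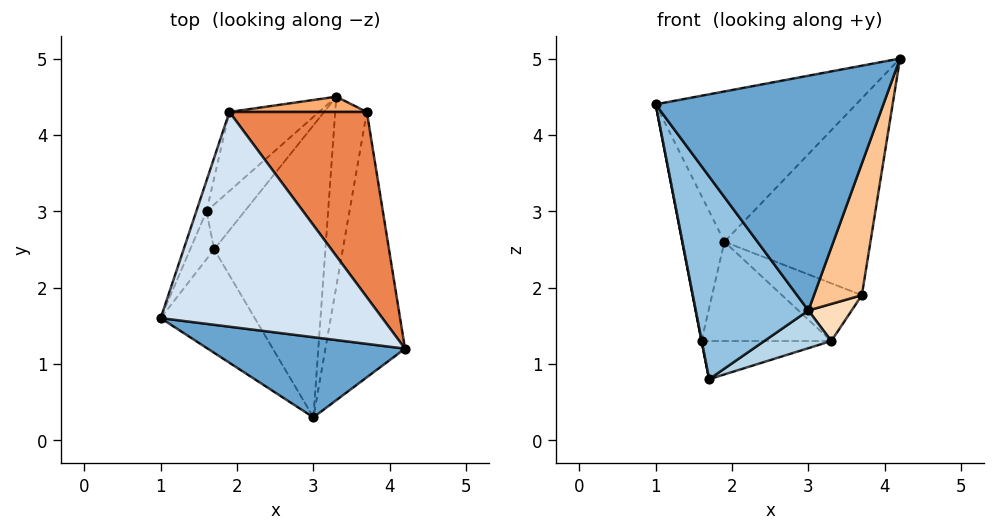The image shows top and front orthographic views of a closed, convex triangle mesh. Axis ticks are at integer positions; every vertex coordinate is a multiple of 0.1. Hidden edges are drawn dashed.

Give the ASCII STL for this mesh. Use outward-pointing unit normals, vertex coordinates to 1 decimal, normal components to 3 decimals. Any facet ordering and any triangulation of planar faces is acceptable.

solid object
 facet normal -0.176 -0.932 0.318
  outer loop
   vertex 3.0 0.3 1.7
   vertex 4.2 1.2 5.0
   vertex 1.0 1.6 4.4
  endloop
 endfacet
 facet normal -0.766 -0.572 -0.292
  outer loop
   vertex 1.7 2.5 0.8
   vertex 3.0 0.3 1.7
   vertex 1.0 1.6 4.4
  endloop
 endfacet
 facet normal 0.425 -0.116 -0.898
  outer loop
   vertex 1.7 2.5 0.8
   vertex 3.3 4.5 1.3
   vertex 3.0 0.3 1.7
  endloop
 endfacet
 facet normal -0.082 0.572 0.816
  outer loop
   vertex 1.9 4.3 2.6
   vertex 1.0 1.6 4.4
   vertex 4.2 1.2 5.0
  endloop
 endfacet
 facet normal 0.258 0.704 0.662
  outer loop
   vertex 3.7 4.3 1.9
   vertex 1.9 4.3 2.6
   vertex 4.2 1.2 5.0
  endloop
 endfacet
 facet normal 0.099 0.962 0.255
  outer loop
   vertex 3.7 4.3 1.9
   vertex 3.3 4.5 1.3
   vertex 1.9 4.3 2.6
  endloop
 endfacet
 facet normal 0.942 -0.150 -0.302
  outer loop
   vertex 3.7 4.3 1.9
   vertex 4.2 1.2 5.0
   vertex 3.0 0.3 1.7
  endloop
 endfacet
 facet normal 0.809 -0.113 -0.577
  outer loop
   vertex 3.7 4.3 1.9
   vertex 3.0 0.3 1.7
   vertex 3.3 4.5 1.3
  endloop
 endfacet
 facet normal -0.496 0.562 -0.662
  outer loop
   vertex 1.6 3.0 1.3
   vertex 3.3 4.5 1.3
   vertex 1.7 2.5 0.8
  endloop
 endfacet
 facet normal -0.568 0.644 -0.513
  outer loop
   vertex 1.6 3.0 1.3
   vertex 1.9 4.3 2.6
   vertex 3.3 4.5 1.3
  endloop
 endfacet
 facet normal -0.981 -0.004 -0.192
  outer loop
   vertex 1.6 3.0 1.3
   vertex 1.7 2.5 0.8
   vertex 1.0 1.6 4.4
  endloop
 endfacet
 facet normal -0.958 0.280 -0.059
  outer loop
   vertex 1.6 3.0 1.3
   vertex 1.0 1.6 4.4
   vertex 1.9 4.3 2.6
  endloop
 endfacet
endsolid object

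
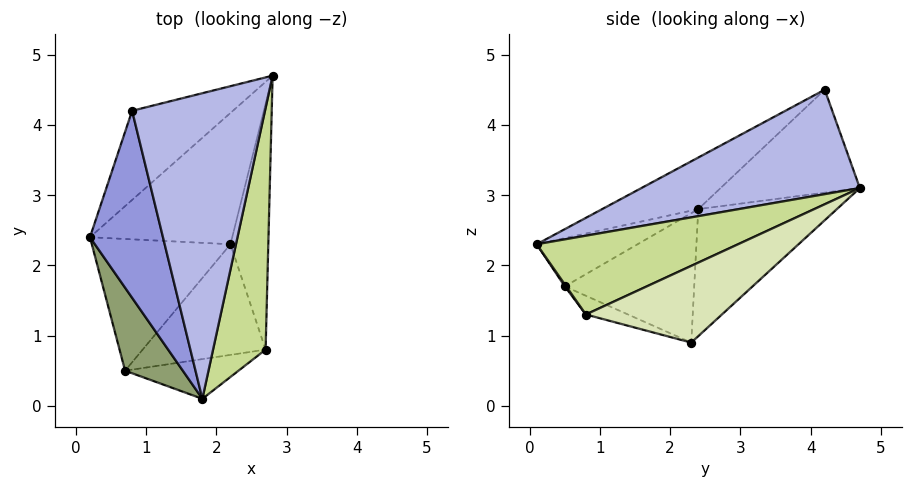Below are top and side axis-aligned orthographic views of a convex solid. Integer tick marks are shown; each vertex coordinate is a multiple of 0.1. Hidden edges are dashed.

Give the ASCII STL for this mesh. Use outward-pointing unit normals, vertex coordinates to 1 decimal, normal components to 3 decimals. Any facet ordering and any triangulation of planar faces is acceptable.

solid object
 facet normal -0.507 0.648 -0.568
  outer loop
   vertex 2.2 2.3 0.9
   vertex 0.2 2.4 2.8
   vertex 2.8 4.7 3.1
  endloop
 endfacet
 facet normal -0.531 0.669 -0.520
  outer loop
   vertex 0.8 4.2 4.5
   vertex 2.8 4.7 3.1
   vertex 0.2 2.4 2.8
  endloop
 endfacet
 facet normal -0.499 -0.501 0.707
  outer loop
   vertex 0.8 4.2 4.5
   vertex 0.2 2.4 2.8
   vertex 1.8 0.1 2.3
  endloop
 endfacet
 facet normal 0.597 -0.262 0.759
  outer loop
   vertex 0.8 4.2 4.5
   vertex 1.8 0.1 2.3
   vertex 2.8 4.7 3.1
  endloop
 endfacet
 facet normal -0.547 -0.523 0.654
  outer loop
   vertex 0.7 0.5 1.7
   vertex 1.8 0.1 2.3
   vertex 0.2 2.4 2.8
  endloop
 endfacet
 facet normal -0.663 0.237 -0.710
  outer loop
   vertex 0.7 0.5 1.7
   vertex 0.2 2.4 2.8
   vertex 2.2 2.3 0.9
  endloop
 endfacet
 facet normal 0.802 -0.267 0.535
  outer loop
   vertex 2.7 0.8 1.3
   vertex 2.8 4.7 3.1
   vertex 1.8 0.1 2.3
  endloop
 endfacet
 facet normal 0.883 0.178 -0.435
  outer loop
   vertex 2.7 0.8 1.3
   vertex 2.2 2.3 0.9
   vertex 2.8 4.7 3.1
  endloop
 endfacet
 facet normal 0.010 -0.823 -0.567
  outer loop
   vertex 2.7 0.8 1.3
   vertex 1.8 0.1 2.3
   vertex 0.7 0.5 1.7
  endloop
 endfacet
 facet normal -0.144 -0.299 -0.943
  outer loop
   vertex 2.7 0.8 1.3
   vertex 0.7 0.5 1.7
   vertex 2.2 2.3 0.9
  endloop
 endfacet
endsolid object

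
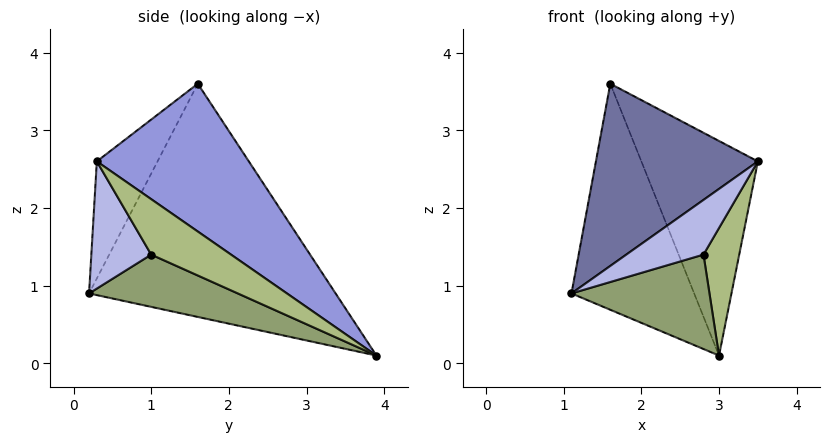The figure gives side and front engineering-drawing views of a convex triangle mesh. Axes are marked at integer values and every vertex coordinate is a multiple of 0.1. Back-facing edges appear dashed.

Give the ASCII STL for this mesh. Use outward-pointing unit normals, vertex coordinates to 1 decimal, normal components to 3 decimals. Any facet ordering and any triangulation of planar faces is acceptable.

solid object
 facet normal -0.307 -0.820 0.482
  outer loop
   vertex 1.6 1.6 3.6
   vertex 1.1 0.2 0.9
   vertex 3.5 0.3 2.6
  endloop
 endfacet
 facet normal -0.893 0.445 -0.065
  outer loop
   vertex 1.6 1.6 3.6
   vertex 3.0 3.9 0.1
   vertex 1.1 0.2 0.9
  endloop
 endfacet
 facet normal 0.645 0.494 0.583
  outer loop
   vertex 1.6 1.6 3.6
   vertex 3.5 0.3 2.6
   vertex 3.0 3.9 0.1
  endloop
 endfacet
 facet normal 0.474 -0.612 -0.633
  outer loop
   vertex 2.8 1.0 1.4
   vertex 3.5 0.3 2.6
   vertex 1.1 0.2 0.9
  endloop
 endfacet
 facet normal 0.425 -0.394 -0.815
  outer loop
   vertex 2.8 1.0 1.4
   vertex 1.1 0.2 0.9
   vertex 3.0 3.9 0.1
  endloop
 endfacet
 facet normal 0.723 -0.324 -0.610
  outer loop
   vertex 2.8 1.0 1.4
   vertex 3.0 3.9 0.1
   vertex 3.5 0.3 2.6
  endloop
 endfacet
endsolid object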